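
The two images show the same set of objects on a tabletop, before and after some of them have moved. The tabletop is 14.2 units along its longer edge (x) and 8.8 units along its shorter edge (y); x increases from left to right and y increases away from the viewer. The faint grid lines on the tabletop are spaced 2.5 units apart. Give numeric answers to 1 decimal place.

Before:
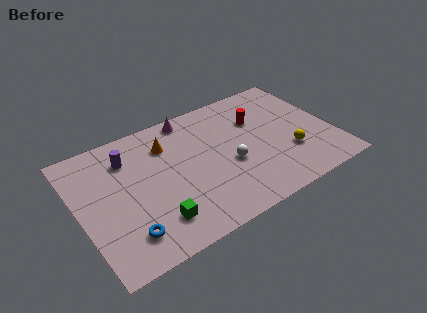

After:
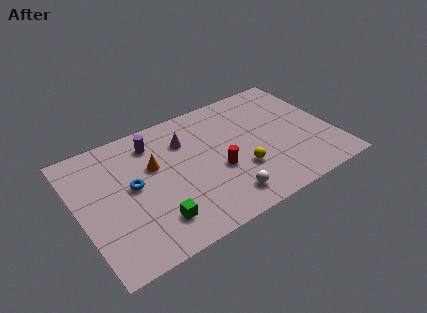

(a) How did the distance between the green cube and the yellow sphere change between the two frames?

-2.8

The distance was about 7.9 in the first image and 5.1 in the second, so they moved 2.8 units closer together.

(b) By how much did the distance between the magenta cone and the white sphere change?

+0.5

They were about 4.6 units apart before and 5.1 after — 0.5 units further apart.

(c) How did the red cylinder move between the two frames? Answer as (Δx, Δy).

(-2.7, -2.5)

The red cylinder was at about (10.3, 6.0) and moved to about (7.6, 3.5).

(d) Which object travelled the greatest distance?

the red cylinder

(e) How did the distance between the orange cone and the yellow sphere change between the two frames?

-2.2

Before: roughly 7.4 units apart; after: 5.2. That's 2.2 units closer together.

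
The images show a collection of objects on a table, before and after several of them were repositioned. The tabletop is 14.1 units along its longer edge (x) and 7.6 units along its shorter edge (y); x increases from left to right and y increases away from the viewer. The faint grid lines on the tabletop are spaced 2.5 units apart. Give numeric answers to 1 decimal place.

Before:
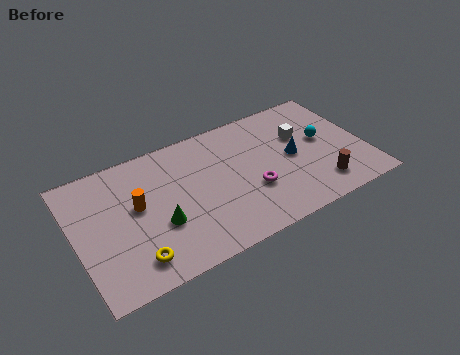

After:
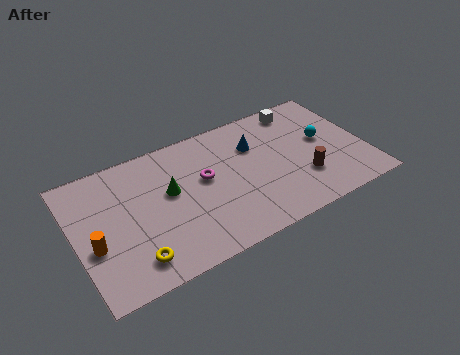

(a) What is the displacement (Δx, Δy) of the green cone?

(0.7, 1.6)

From the two frames, the green cone sits at roughly (3.9, 2.8) before and (4.6, 4.4) after.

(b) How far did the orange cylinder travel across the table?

2.6

From (3.0, 4.3) to (0.8, 3.0), the orange cylinder covered √(2.2² + 1.3²) ≈ 2.6 units.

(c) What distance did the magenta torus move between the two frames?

2.7

The magenta torus was near (8.4, 2.7) before and (6.3, 4.4) after, so it travelled √(2.1² + 1.7²) ≈ 2.7 units.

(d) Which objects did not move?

the cyan sphere and the yellow torus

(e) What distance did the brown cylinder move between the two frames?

1.1

The brown cylinder moved from about (11.6, 1.5) to (10.9, 2.3), a distance of √(0.7² + 0.8²) ≈ 1.1.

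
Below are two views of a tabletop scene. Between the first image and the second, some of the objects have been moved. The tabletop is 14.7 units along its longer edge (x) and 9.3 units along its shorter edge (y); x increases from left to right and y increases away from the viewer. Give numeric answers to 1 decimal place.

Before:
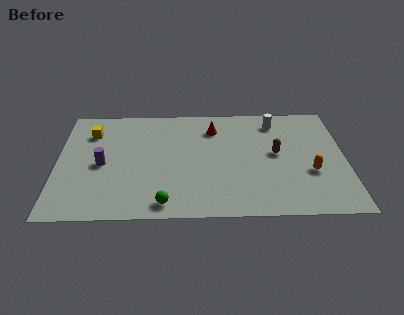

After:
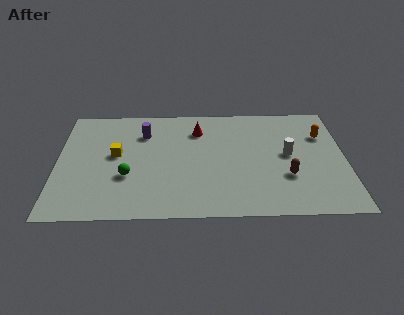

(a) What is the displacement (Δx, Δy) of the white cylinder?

(0.6, -2.8)

The white cylinder was at about (11.2, 7.7) and moved to about (11.8, 4.9).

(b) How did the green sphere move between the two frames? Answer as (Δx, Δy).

(-1.9, 2.2)

The green sphere was at about (5.5, 1.1) and moved to about (3.6, 3.3).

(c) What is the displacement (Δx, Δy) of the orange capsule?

(0.7, 3.1)

The orange capsule was at about (12.9, 3.4) and moved to about (13.6, 6.5).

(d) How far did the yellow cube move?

2.3

The yellow cube was near (1.7, 7.0) before and (3.0, 5.1) after, so it travelled √(1.3² + 1.9²) ≈ 2.3 units.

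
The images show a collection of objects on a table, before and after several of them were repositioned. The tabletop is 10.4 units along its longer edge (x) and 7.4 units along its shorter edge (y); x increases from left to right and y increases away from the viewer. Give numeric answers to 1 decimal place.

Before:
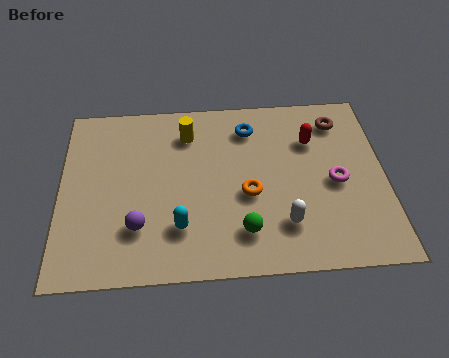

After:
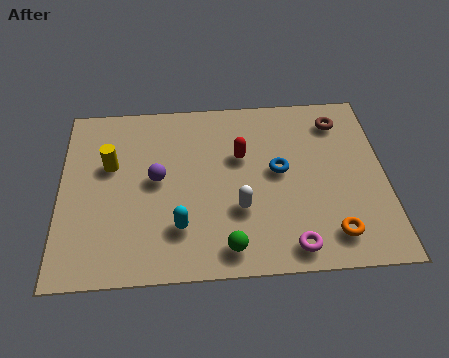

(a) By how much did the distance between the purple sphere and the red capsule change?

-3.6

The distance was about 6.4 in the first image and 2.8 in the second, so they moved 3.6 units closer together.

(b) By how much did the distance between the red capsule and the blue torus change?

-0.7

The distance was about 2.1 in the first image and 1.4 in the second, so they moved 0.7 units closer together.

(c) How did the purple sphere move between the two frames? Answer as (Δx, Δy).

(0.6, 1.9)

The purple sphere was at about (2.5, 2.0) and moved to about (3.1, 3.9).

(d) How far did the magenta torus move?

2.9

The magenta torus was near (8.8, 3.4) before and (7.3, 0.9) after, so it travelled √(1.5² + 2.5²) ≈ 2.9 units.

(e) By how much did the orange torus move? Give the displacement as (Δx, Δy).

(2.6, -1.8)

The orange torus started near (6.0, 3.1) and ended near (8.6, 1.3).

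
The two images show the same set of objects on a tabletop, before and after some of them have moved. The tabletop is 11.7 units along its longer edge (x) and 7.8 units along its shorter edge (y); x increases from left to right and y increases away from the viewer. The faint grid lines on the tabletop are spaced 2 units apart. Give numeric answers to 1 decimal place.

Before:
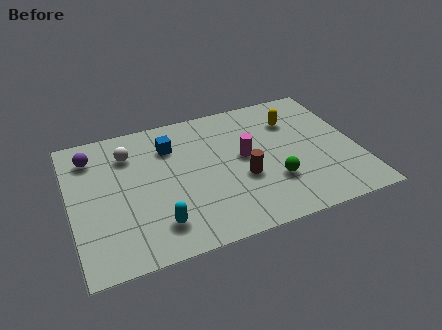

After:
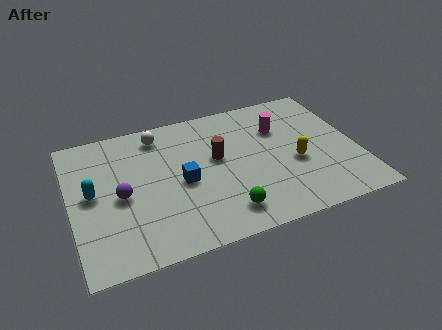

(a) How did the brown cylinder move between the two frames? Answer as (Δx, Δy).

(-0.9, 1.5)

The brown cylinder was at about (6.9, 3.0) and moved to about (6.0, 4.5).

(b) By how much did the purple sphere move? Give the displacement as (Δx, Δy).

(1.0, -2.6)

The purple sphere started near (1.0, 6.2) and ended near (2.0, 3.6).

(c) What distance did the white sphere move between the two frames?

1.5

From (2.5, 5.9) to (3.8, 6.6), the white sphere covered √(1.3² + 0.7²) ≈ 1.5 units.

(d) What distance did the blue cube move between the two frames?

2.2

The blue cube was near (4.2, 5.8) before and (4.5, 3.6) after, so it travelled √(0.3² + 2.2²) ≈ 2.2 units.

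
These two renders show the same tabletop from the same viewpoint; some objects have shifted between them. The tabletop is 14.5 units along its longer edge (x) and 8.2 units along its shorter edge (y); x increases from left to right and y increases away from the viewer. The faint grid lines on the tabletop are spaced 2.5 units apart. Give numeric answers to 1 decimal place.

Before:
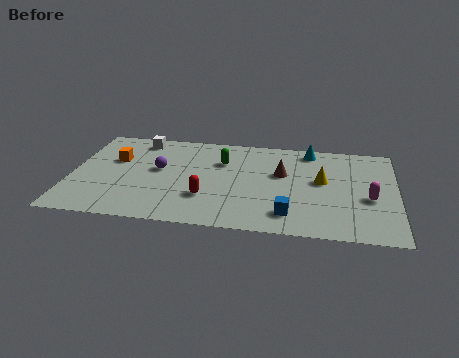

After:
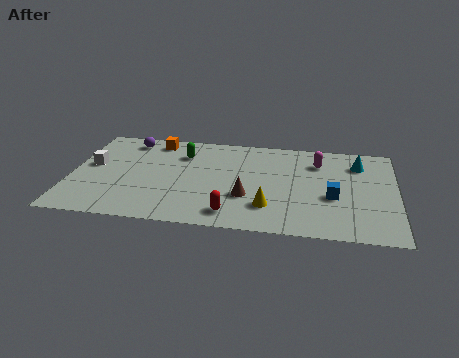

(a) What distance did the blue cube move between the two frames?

2.5

The blue cube was near (9.8, 1.6) before and (11.7, 3.3) after, so it travelled √(1.9² + 1.7²) ≈ 2.5 units.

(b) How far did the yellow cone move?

3.4

From (11.2, 4.6) to (8.9, 2.1), the yellow cone covered √(2.3² + 2.5²) ≈ 3.4 units.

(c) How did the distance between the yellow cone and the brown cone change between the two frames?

-0.6

Before: roughly 1.8 units apart; after: 1.2. That's 0.6 units closer together.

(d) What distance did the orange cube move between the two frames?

2.5

From (1.9, 5.2) to (3.6, 7.1), the orange cube covered √(1.7² + 1.9²) ≈ 2.5 units.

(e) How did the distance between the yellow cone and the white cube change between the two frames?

-0.3

The distance was about 8.7 in the first image and 8.4 in the second, so they moved 0.3 units closer together.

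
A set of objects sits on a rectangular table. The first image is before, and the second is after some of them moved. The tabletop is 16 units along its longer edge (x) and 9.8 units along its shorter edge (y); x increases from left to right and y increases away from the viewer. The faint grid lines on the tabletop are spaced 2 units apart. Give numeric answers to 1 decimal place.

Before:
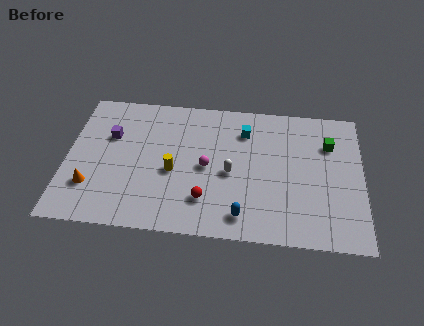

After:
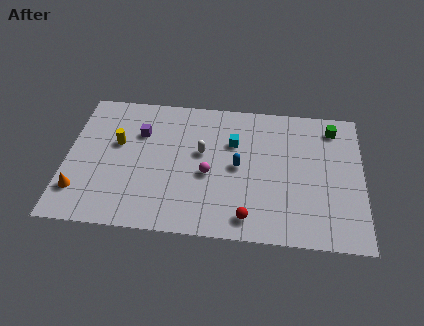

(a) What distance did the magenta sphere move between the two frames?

0.5

The magenta sphere moved from about (7.6, 4.7) to (7.7, 4.2), a distance of √(0.1² + 0.5²) ≈ 0.5.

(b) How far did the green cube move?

1.2

From (14.2, 7.0) to (14.4, 8.2), the green cube covered √(0.2² + 1.2²) ≈ 1.2 units.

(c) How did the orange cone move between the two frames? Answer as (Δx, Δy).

(-0.6, -0.4)

From the two frames, the orange cone sits at roughly (1.4, 2.7) before and (0.8, 2.3) after.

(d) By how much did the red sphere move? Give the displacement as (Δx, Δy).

(2.3, -1.0)

The red sphere started near (7.6, 2.4) and ended near (9.9, 1.4).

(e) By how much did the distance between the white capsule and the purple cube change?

-3.3

The distance was about 6.9 in the first image and 3.6 in the second, so they moved 3.3 units closer together.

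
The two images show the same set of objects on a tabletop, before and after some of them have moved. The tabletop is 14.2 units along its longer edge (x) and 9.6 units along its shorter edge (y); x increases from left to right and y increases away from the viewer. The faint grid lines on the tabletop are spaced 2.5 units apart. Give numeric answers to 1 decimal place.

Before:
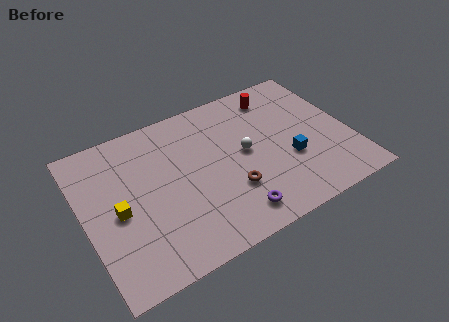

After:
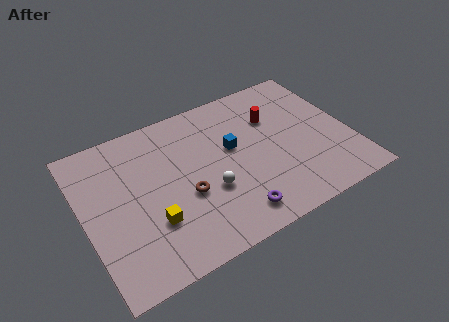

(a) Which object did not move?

the purple torus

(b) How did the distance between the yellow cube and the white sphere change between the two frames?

-3.8

Before: roughly 6.9 units apart; after: 3.1. That's 3.8 units closer together.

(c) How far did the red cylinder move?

1.5

The red cylinder moved from about (10.8, 8.0) to (10.4, 6.6), a distance of √(0.4² + 1.4²) ≈ 1.5.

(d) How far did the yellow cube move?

2.1

From (1.7, 4.4) to (3.3, 3.0), the yellow cube covered √(1.6² + 1.4²) ≈ 2.1 units.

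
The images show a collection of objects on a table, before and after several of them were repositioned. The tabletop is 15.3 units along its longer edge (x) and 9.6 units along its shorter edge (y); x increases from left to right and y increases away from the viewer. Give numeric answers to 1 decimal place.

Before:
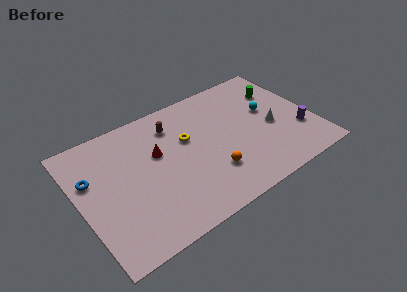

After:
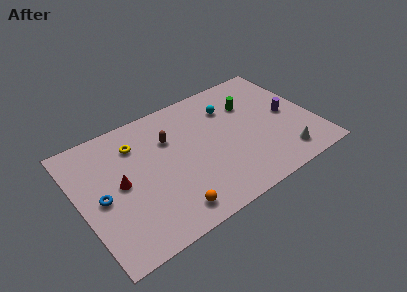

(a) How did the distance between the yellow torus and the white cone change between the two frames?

+4.8

The distance was about 5.7 in the first image and 10.5 in the second, so they moved 4.8 units further apart.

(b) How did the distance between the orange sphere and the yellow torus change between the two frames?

+2.6

They were about 3.4 units apart before and 6.0 after — 2.6 units further apart.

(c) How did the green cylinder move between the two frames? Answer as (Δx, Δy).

(-2.1, -0.2)

The green cylinder was at about (13.6, 6.9) and moved to about (11.5, 6.7).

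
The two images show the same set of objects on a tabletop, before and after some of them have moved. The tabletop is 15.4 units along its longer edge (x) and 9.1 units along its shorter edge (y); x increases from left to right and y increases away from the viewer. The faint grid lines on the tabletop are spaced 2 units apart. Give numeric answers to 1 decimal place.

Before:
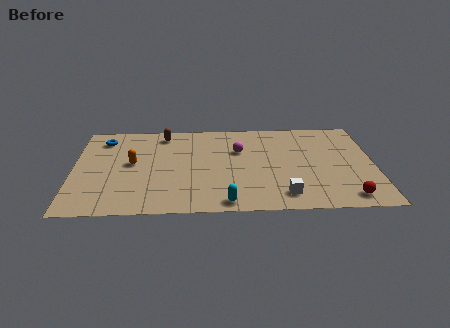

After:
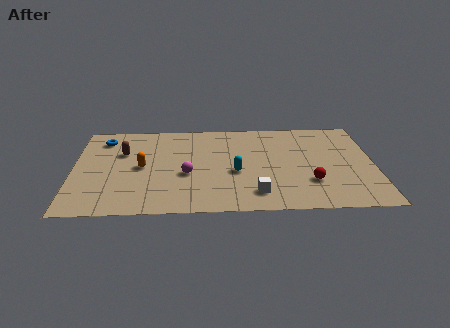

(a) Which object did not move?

the blue torus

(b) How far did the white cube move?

1.4

The white cube was near (10.7, 1.5) before and (9.3, 1.7) after, so it travelled √(1.4² + 0.2²) ≈ 1.4 units.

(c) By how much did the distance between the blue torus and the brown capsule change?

-1.4

Before: roughly 3.1 units apart; after: 1.7. That's 1.4 units closer together.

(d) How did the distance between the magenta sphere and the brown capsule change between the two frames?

-0.3

They were about 4.3 units apart before and 4.0 after — 0.3 units closer together.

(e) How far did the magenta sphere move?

3.5

The magenta sphere moved from about (8.5, 6.0) to (5.8, 3.7), a distance of √(2.7² + 2.3²) ≈ 3.5.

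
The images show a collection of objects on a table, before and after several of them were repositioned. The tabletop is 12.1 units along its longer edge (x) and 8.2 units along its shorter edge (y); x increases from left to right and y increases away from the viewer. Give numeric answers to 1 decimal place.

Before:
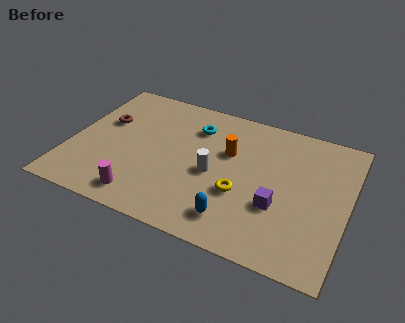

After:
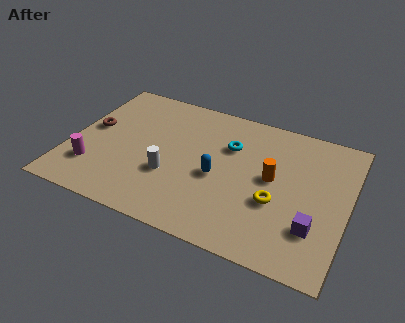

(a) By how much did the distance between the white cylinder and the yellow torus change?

+3.1

They were about 1.5 units apart before and 4.6 after — 3.1 units further apart.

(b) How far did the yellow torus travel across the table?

1.5

The yellow torus moved from about (7.6, 3.0) to (9.1, 3.1), a distance of √(1.5² + 0.1²) ≈ 1.5.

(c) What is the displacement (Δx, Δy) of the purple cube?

(1.6, -0.6)

From the two frames, the purple cube sits at roughly (9.2, 2.9) before and (10.8, 2.3) after.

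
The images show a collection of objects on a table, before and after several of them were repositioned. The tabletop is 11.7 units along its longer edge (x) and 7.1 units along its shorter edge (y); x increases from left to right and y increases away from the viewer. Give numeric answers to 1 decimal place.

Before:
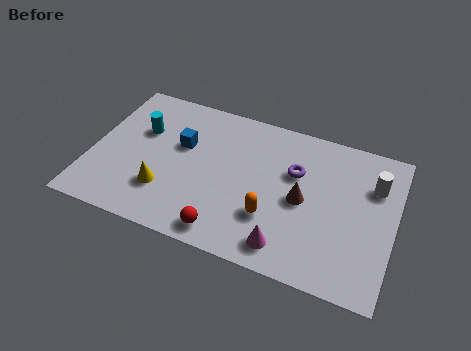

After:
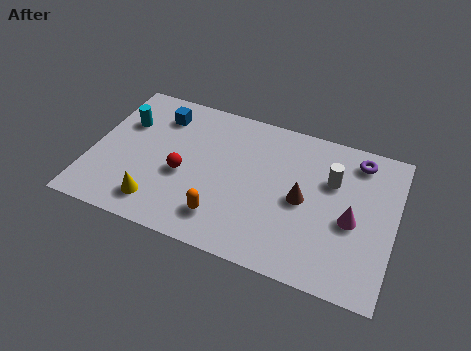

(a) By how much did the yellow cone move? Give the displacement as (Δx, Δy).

(-0.2, -0.7)

From the two frames, the yellow cone sits at roughly (3.0, 2.0) before and (2.8, 1.3) after.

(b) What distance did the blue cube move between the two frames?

1.6

The blue cube was near (3.4, 4.4) before and (2.4, 5.6) after, so it travelled √(1.0² + 1.2²) ≈ 1.6 units.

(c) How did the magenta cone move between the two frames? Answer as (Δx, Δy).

(2.3, 2.0)

The magenta cone was at about (7.8, 1.1) and moved to about (10.1, 3.1).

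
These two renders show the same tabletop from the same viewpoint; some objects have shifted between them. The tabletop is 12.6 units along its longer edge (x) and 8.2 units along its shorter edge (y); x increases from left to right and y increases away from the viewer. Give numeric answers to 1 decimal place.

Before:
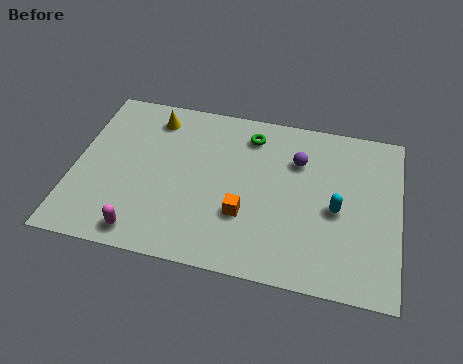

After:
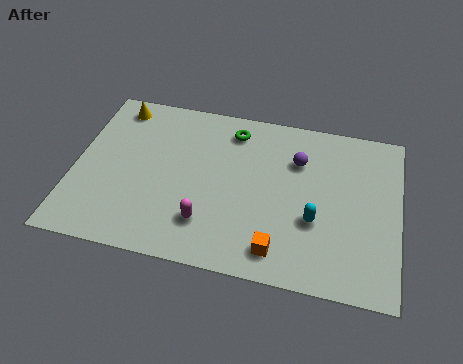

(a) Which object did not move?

the purple sphere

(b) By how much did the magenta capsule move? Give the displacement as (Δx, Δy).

(2.4, 1.0)

The magenta capsule started near (2.9, 1.0) and ended near (5.3, 2.0).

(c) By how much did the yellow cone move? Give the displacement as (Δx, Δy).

(-1.5, 0.3)

The yellow cone started near (2.9, 6.8) and ended near (1.4, 7.1).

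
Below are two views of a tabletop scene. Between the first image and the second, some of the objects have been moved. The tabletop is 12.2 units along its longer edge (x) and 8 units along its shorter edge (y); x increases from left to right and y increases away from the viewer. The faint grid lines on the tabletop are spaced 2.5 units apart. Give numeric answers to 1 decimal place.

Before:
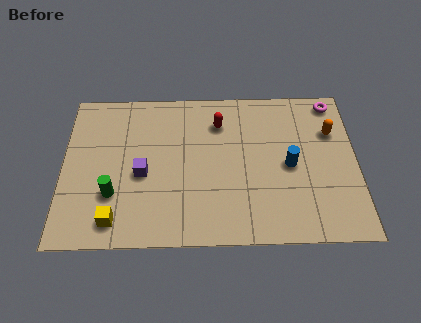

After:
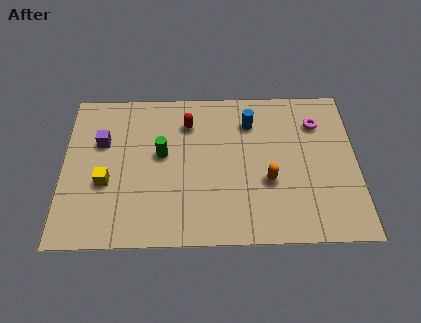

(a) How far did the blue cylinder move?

2.8

The blue cylinder moved from about (9.4, 3.8) to (7.8, 6.1), a distance of √(1.6² + 2.3²) ≈ 2.8.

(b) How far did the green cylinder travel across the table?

2.8

From (2.1, 2.5) to (4.1, 4.5), the green cylinder covered √(2.0² + 2.0²) ≈ 2.8 units.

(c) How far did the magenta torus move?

1.3

The magenta torus was near (11.3, 7.1) before and (10.6, 6.0) after, so it travelled √(0.7² + 1.1²) ≈ 1.3 units.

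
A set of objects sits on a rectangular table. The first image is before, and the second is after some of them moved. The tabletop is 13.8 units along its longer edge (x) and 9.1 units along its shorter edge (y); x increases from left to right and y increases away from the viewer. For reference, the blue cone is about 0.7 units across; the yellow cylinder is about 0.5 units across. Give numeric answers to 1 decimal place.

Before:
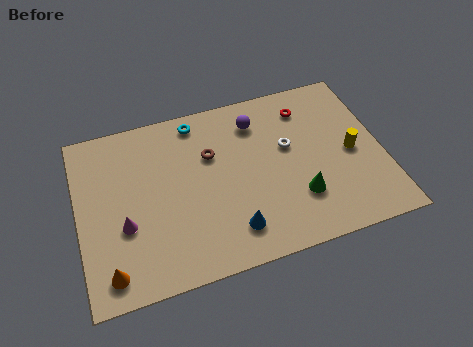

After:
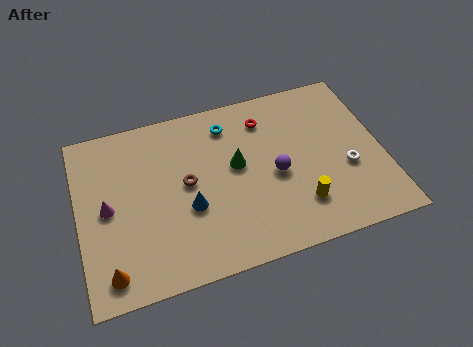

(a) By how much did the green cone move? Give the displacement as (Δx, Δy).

(-2.6, 2.5)

From the two frames, the green cone sits at roughly (9.8, 2.6) before and (7.2, 5.1) after.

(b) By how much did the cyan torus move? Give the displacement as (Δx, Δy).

(1.4, -0.6)

The cyan torus was at about (5.6, 8.0) and moved to about (7.0, 7.4).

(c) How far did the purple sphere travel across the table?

3.2

The purple sphere was near (8.3, 7.2) before and (8.9, 4.1) after, so it travelled √(0.6² + 3.1²) ≈ 3.2 units.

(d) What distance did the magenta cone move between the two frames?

1.3

The magenta cone was near (2.0, 3.4) before and (1.3, 4.5) after, so it travelled √(0.7² + 1.1²) ≈ 1.3 units.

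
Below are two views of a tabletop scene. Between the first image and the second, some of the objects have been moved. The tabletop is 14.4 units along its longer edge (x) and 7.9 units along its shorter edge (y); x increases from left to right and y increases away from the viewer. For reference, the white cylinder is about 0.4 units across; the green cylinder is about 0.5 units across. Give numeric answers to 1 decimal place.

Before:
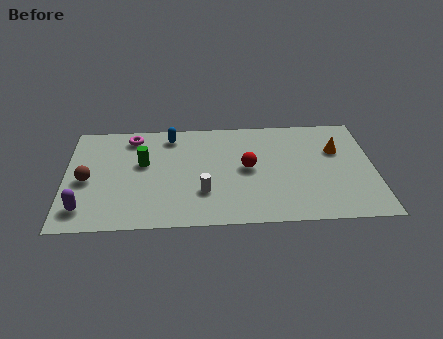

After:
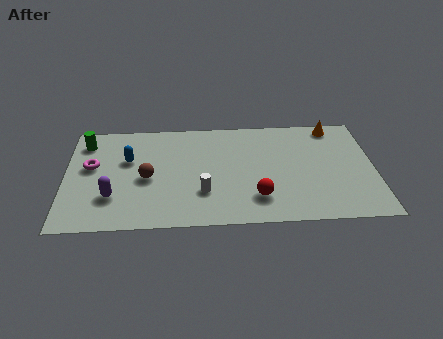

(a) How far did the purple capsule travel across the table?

1.5

The purple capsule moved from about (0.9, 1.5) to (2.2, 2.3), a distance of √(1.3² + 0.8²) ≈ 1.5.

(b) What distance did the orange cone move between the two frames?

1.8

The orange cone moved from about (12.7, 5.2) to (12.6, 7.0), a distance of √(0.1² + 1.8²) ≈ 1.8.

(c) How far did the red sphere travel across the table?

2.2

From (8.5, 4.1) to (8.9, 1.9), the red sphere covered √(0.4² + 2.2²) ≈ 2.2 units.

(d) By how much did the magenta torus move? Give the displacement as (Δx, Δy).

(-1.9, -2.1)

The magenta torus was at about (3.1, 6.7) and moved to about (1.2, 4.6).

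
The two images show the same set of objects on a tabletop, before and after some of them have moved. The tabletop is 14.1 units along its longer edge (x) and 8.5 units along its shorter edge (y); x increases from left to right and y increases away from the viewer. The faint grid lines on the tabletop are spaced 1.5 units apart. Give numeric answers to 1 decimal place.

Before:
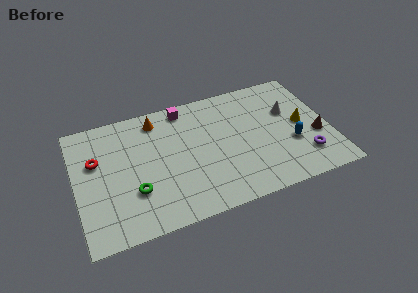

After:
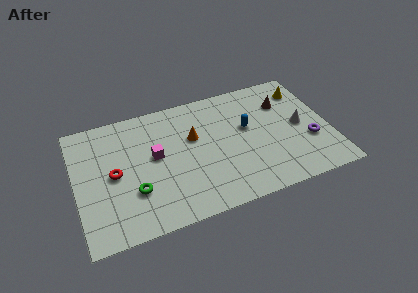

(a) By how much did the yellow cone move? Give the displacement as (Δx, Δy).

(0.4, 2.4)

From the two frames, the yellow cone sits at roughly (12.6, 4.3) before and (13.0, 6.7) after.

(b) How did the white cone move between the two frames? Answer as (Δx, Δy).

(0.5, -1.2)

The white cone started near (12.0, 5.4) and ended near (12.5, 4.2).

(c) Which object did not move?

the green torus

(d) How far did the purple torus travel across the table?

1.1

The purple torus was near (12.5, 2.0) before and (12.9, 3.0) after, so it travelled √(0.4² + 1.0²) ≈ 1.1 units.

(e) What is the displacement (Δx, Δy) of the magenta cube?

(-1.9, -2.8)

The magenta cube started near (6.3, 7.5) and ended near (4.4, 4.7).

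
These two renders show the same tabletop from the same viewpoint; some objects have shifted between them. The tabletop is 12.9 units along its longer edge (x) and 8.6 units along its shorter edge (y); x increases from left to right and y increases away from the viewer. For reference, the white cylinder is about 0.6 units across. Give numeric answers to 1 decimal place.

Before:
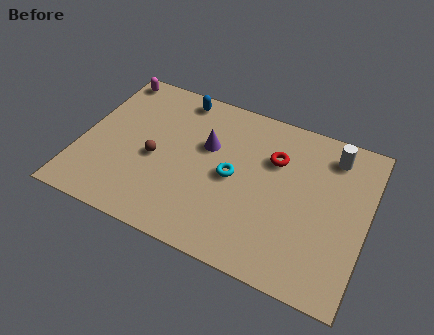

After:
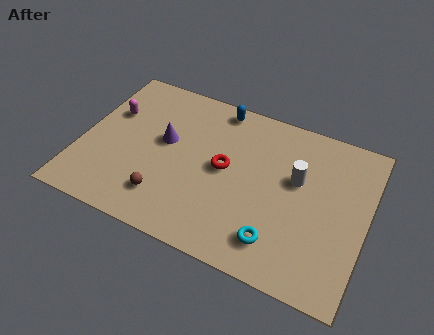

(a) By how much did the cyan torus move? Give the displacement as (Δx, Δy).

(2.3, -2.5)

The cyan torus was at about (6.9, 4.2) and moved to about (9.2, 1.7).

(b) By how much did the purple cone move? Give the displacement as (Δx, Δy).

(-1.9, -0.5)

The purple cone was at about (5.6, 5.4) and moved to about (3.7, 4.9).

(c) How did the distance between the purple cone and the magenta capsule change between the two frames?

-2.6

Before: roughly 5.3 units apart; after: 2.7. That's 2.6 units closer together.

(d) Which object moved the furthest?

the cyan torus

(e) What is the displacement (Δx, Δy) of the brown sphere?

(0.7, -1.9)

The brown sphere was at about (3.4, 3.8) and moved to about (4.1, 1.9).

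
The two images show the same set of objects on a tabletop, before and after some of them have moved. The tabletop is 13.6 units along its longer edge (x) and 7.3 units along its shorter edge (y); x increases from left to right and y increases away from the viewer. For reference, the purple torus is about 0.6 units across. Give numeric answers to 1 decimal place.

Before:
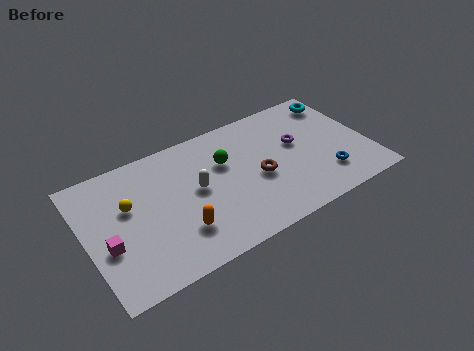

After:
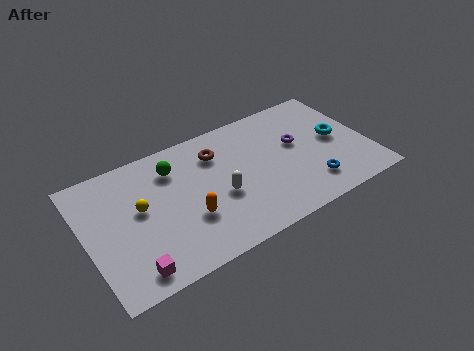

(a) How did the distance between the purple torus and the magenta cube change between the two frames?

-0.4

Before: roughly 9.5 units apart; after: 9.1. That's 0.4 units closer together.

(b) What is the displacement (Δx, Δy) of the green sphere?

(-2.4, 0.8)

From the two frames, the green sphere sits at roughly (6.8, 4.8) before and (4.4, 5.6) after.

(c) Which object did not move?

the purple torus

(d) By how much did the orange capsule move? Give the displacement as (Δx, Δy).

(0.5, 0.5)

The orange capsule was at about (4.2, 2.0) and moved to about (4.7, 2.5).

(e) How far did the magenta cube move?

2.0

The magenta cube moved from about (0.9, 2.8) to (1.8, 1.0), a distance of √(0.9² + 1.8²) ≈ 2.0.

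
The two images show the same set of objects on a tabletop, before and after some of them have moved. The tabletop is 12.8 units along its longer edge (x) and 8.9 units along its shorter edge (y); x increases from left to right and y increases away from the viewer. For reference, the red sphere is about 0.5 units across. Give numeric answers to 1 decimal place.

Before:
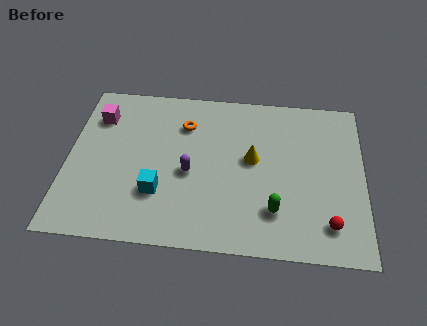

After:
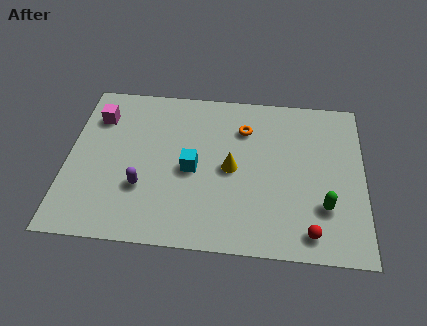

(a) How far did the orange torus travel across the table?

2.6

From (5.0, 6.6) to (7.6, 6.6), the orange torus covered √(2.6² + 0.0²) ≈ 2.6 units.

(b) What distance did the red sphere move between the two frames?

0.9

The red sphere was near (11.3, 1.7) before and (10.5, 1.2) after, so it travelled √(0.8² + 0.5²) ≈ 0.9 units.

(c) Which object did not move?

the magenta cube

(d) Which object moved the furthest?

the orange torus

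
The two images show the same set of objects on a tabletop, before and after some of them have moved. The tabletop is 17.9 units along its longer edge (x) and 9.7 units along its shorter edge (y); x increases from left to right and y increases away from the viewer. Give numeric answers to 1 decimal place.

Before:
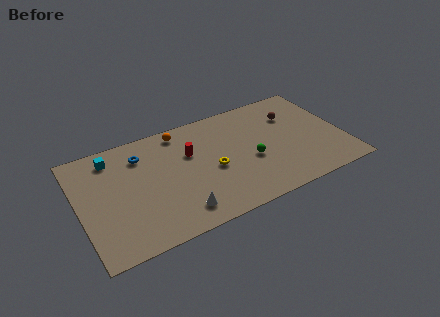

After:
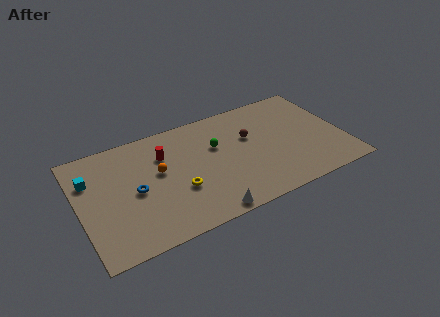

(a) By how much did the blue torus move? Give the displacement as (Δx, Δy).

(-0.7, -2.9)

From the two frames, the blue torus sits at roughly (4.4, 7.5) before and (3.7, 4.6) after.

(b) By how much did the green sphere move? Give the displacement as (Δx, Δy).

(-2.1, 2.2)

The green sphere was at about (11.5, 4.0) and moved to about (9.4, 6.2).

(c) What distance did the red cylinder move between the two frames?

1.8

From (7.6, 6.3) to (5.9, 6.9), the red cylinder covered √(1.7² + 0.6²) ≈ 1.8 units.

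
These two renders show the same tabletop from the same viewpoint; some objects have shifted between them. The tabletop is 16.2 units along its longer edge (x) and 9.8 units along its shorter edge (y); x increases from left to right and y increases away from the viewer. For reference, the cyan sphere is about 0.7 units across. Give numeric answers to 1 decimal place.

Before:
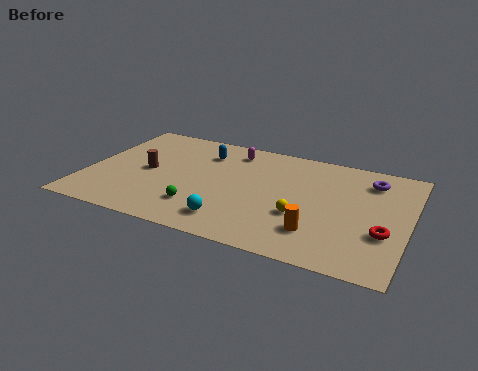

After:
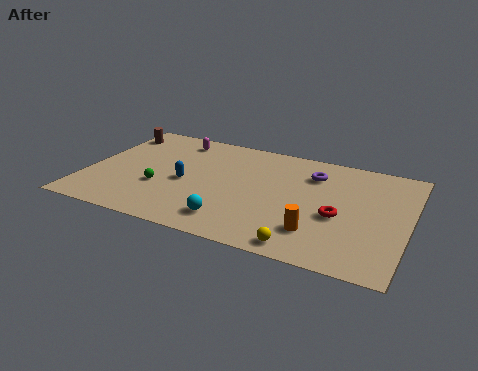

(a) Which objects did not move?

the orange cylinder and the cyan sphere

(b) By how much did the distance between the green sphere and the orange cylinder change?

+2.3

The distance was about 5.9 in the first image and 8.2 in the second, so they moved 2.3 units further apart.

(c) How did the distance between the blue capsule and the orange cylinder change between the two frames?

-0.9

The distance was about 8.1 in the first image and 7.2 in the second, so they moved 0.9 units closer together.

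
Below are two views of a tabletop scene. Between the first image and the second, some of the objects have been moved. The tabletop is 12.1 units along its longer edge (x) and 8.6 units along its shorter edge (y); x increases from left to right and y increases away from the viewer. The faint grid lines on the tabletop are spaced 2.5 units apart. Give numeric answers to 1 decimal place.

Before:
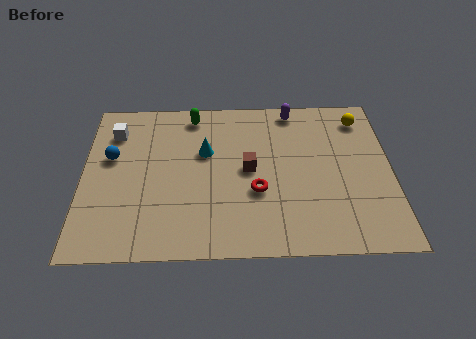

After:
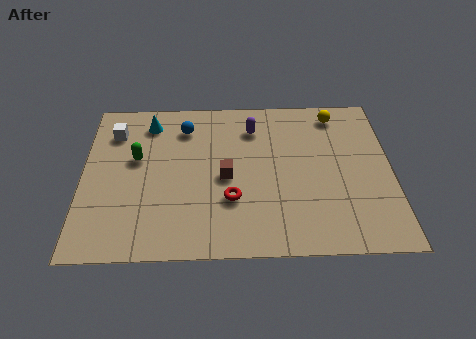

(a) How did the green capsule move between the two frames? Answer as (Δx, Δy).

(-2.2, -2.4)

The green capsule started near (4.3, 7.5) and ended near (2.1, 5.1).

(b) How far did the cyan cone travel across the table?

2.8

The cyan cone moved from about (4.8, 5.4) to (2.6, 7.1), a distance of √(2.2² + 1.7²) ≈ 2.8.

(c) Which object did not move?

the white cube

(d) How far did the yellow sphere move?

1.0

From (11.0, 7.1) to (10.0, 7.4), the yellow sphere covered √(1.0² + 0.3²) ≈ 1.0 units.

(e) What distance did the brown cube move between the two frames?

1.0

The brown cube moved from about (6.5, 4.4) to (5.6, 4.0), a distance of √(0.9² + 0.4²) ≈ 1.0.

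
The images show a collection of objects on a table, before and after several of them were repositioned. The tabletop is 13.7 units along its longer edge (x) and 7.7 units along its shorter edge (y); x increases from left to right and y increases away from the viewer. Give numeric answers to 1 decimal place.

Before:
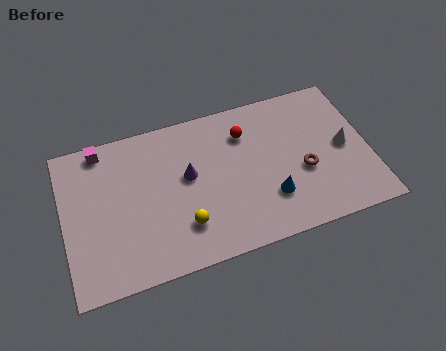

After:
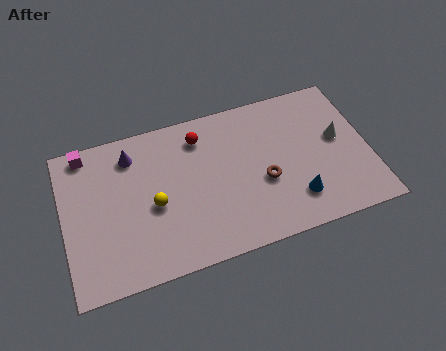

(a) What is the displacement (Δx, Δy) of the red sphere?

(-2.0, 0.4)

The red sphere started near (8.3, 5.8) and ended near (6.3, 6.2).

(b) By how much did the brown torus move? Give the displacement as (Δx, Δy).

(-1.8, 0.0)

The brown torus was at about (10.7, 3.1) and moved to about (8.9, 3.1).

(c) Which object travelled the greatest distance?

the purple cone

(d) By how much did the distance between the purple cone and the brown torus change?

+1.2

Before: roughly 5.3 units apart; after: 6.5. That's 1.2 units further apart.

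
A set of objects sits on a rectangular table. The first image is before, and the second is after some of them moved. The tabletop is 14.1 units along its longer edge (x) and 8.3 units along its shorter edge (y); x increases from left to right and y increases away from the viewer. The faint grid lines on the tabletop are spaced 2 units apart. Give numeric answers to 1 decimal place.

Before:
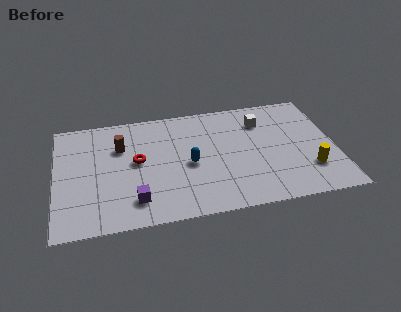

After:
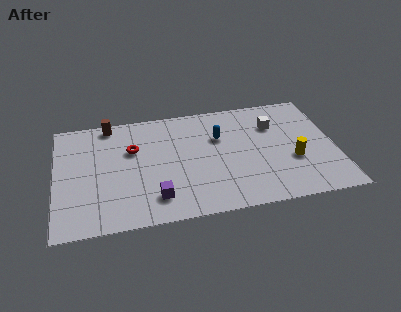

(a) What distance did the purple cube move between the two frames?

1.0

From (3.9, 1.7) to (4.9, 1.7), the purple cube covered √(1.0² + 0.0²) ≈ 1.0 units.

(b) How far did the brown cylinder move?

1.9

The brown cylinder moved from about (3.3, 5.7) to (2.8, 7.5), a distance of √(0.5² + 1.8²) ≈ 1.9.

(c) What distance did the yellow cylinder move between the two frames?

1.1

The yellow cylinder was near (12.7, 2.3) before and (11.9, 3.1) after, so it travelled √(0.8² + 0.8²) ≈ 1.1 units.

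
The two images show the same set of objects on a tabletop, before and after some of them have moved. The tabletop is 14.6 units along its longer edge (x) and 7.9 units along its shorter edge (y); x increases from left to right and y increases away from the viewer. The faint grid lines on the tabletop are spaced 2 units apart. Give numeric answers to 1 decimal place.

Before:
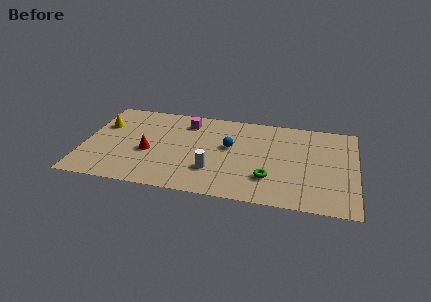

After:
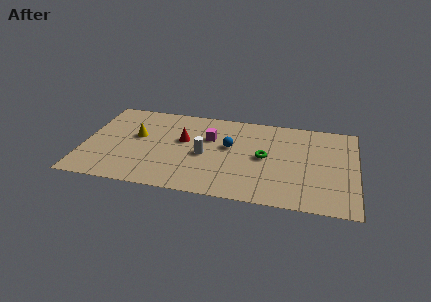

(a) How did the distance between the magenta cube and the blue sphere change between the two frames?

-1.7

The distance was about 3.0 in the first image and 1.3 in the second, so they moved 1.7 units closer together.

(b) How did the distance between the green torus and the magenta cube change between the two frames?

-3.0

The distance was about 6.2 in the first image and 3.2 in the second, so they moved 3.0 units closer together.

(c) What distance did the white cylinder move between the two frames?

1.4

The white cylinder was near (7.0, 2.3) before and (6.5, 3.6) after, so it travelled √(0.5² + 1.3²) ≈ 1.4 units.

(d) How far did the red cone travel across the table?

2.3

From (3.5, 3.3) to (5.3, 4.7), the red cone covered √(1.8² + 1.4²) ≈ 2.3 units.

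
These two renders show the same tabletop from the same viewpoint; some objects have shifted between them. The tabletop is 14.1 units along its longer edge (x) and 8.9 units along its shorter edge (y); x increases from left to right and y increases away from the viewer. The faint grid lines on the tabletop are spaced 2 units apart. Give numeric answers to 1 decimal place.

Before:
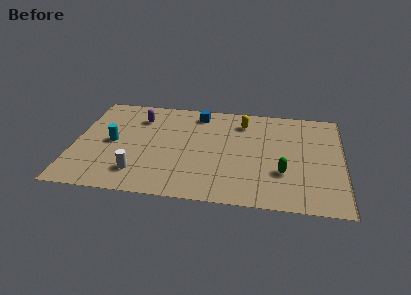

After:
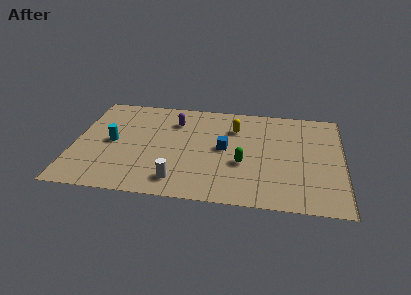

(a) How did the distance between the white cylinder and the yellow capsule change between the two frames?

-1.7

Before: roughly 7.4 units apart; after: 5.7. That's 1.7 units closer together.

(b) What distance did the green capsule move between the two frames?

2.2

The green capsule moved from about (11.0, 2.9) to (8.9, 3.4), a distance of √(2.1² + 0.5²) ≈ 2.2.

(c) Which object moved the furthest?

the blue cube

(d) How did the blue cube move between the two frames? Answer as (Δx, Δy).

(1.5, -3.0)

The blue cube was at about (6.4, 7.6) and moved to about (7.9, 4.6).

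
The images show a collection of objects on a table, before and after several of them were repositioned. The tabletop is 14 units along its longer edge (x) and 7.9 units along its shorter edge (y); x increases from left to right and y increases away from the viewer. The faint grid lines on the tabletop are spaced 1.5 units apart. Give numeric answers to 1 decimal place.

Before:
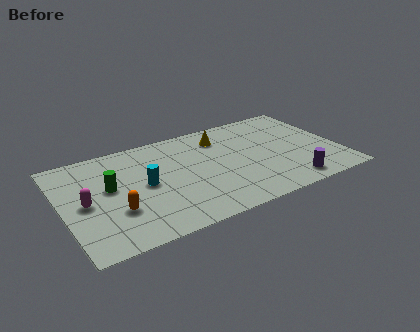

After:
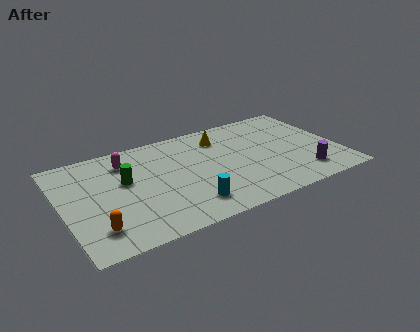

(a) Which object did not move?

the yellow cone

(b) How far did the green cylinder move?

0.8

From (2.4, 4.5) to (3.2, 4.7), the green cylinder covered √(0.8² + 0.2²) ≈ 0.8 units.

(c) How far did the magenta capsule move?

3.3

The magenta capsule moved from about (1.1, 3.8) to (3.4, 6.2), a distance of √(2.3² + 2.4²) ≈ 3.3.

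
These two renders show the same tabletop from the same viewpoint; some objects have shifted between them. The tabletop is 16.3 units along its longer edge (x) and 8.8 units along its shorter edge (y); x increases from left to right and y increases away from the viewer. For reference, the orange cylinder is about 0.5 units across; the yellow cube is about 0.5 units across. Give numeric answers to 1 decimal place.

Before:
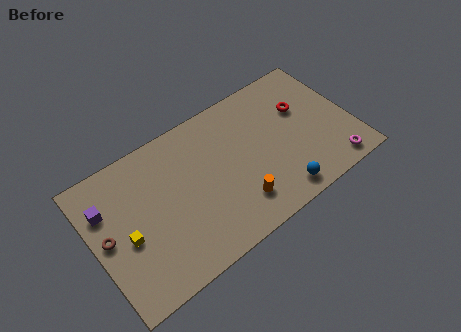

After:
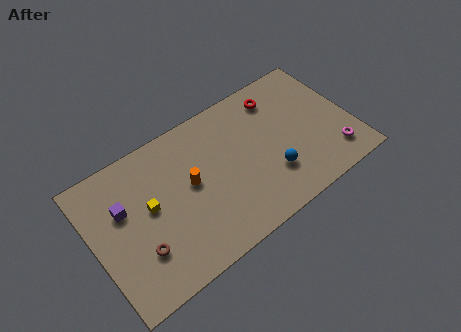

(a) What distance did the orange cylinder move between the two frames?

3.8

The orange cylinder moved from about (8.6, 2.0) to (6.1, 4.8), a distance of √(2.5² + 2.8²) ≈ 3.8.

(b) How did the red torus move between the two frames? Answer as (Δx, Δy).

(-1.3, 1.5)

From the two frames, the red torus sits at roughly (13.5, 5.7) before and (12.2, 7.2) after.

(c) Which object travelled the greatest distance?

the orange cylinder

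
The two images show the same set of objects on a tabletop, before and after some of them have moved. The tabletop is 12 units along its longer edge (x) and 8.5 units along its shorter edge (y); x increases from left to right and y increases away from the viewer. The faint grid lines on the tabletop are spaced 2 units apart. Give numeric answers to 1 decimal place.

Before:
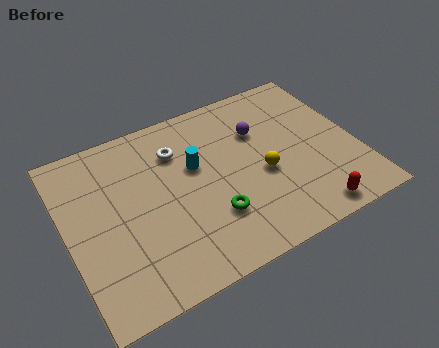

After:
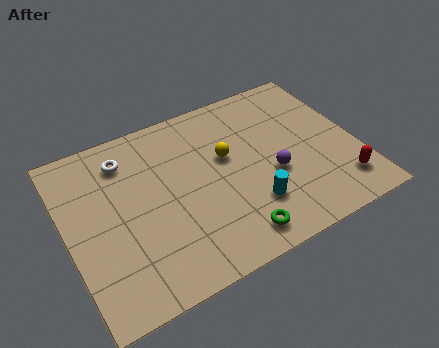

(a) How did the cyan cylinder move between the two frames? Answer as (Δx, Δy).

(1.9, -2.9)

The cyan cylinder started near (5.4, 5.2) and ended near (7.3, 2.3).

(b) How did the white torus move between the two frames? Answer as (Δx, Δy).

(-2.1, 0.5)

The white torus was at about (4.8, 6.3) and moved to about (2.7, 6.8).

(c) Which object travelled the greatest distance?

the cyan cylinder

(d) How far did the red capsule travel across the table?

1.7

From (9.5, 0.9) to (11.0, 1.7), the red capsule covered √(1.5² + 0.8²) ≈ 1.7 units.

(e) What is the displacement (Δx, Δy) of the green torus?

(0.7, -1.3)

The green torus was at about (5.7, 2.5) and moved to about (6.4, 1.2).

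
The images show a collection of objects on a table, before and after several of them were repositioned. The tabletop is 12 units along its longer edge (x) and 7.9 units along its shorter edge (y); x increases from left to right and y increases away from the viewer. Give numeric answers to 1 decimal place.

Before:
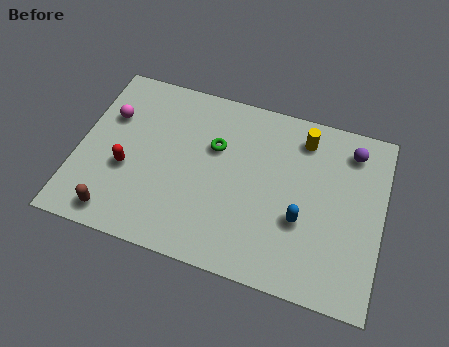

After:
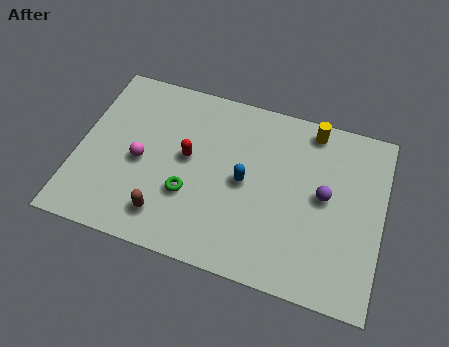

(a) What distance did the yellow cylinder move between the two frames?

0.6

The yellow cylinder moved from about (8.7, 6.5) to (9.0, 7.0), a distance of √(0.3² + 0.5²) ≈ 0.6.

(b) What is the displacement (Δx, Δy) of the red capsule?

(2.3, 1.2)

The red capsule was at about (2.0, 3.1) and moved to about (4.3, 4.3).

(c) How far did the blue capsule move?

2.5

The blue capsule moved from about (8.9, 2.9) to (6.6, 3.9), a distance of √(2.3² + 1.0²) ≈ 2.5.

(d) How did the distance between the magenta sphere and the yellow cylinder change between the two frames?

-0.4

Before: roughly 7.7 units apart; after: 7.3. That's 0.4 units closer together.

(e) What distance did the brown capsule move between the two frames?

2.0

The brown capsule moved from about (1.8, 1.0) to (3.7, 1.5), a distance of √(1.9² + 0.5²) ≈ 2.0.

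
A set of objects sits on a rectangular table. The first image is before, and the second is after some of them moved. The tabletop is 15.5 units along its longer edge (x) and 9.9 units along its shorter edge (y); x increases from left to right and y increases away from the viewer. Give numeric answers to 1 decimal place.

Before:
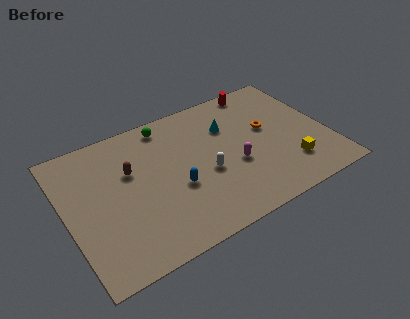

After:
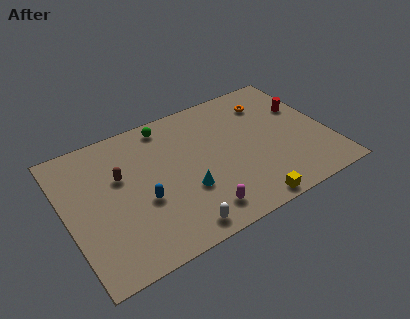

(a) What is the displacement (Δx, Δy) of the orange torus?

(0.4, 2.0)

From the two frames, the orange torus sits at roughly (12.1, 5.7) before and (12.5, 7.7) after.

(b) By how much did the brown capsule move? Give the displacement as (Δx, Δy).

(-0.6, -0.1)

From the two frames, the brown capsule sits at roughly (3.9, 6.3) before and (3.3, 6.2) after.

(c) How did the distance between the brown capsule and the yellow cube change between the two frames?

-1.2

Before: roughly 9.8 units apart; after: 8.6. That's 1.2 units closer together.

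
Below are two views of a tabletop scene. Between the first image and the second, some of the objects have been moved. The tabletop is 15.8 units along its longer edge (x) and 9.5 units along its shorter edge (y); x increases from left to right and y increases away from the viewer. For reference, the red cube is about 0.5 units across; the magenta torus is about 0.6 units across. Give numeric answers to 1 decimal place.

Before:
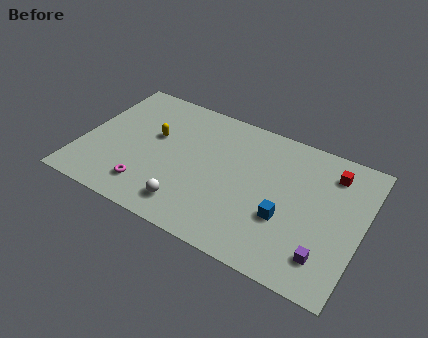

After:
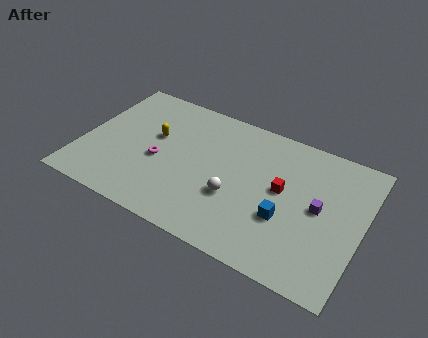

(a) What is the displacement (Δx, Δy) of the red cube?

(-2.5, -2.4)

The red cube started near (13.8, 7.6) and ended near (11.3, 5.2).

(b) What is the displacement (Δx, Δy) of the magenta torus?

(0.3, 2.2)

The magenta torus started near (4.1, 1.9) and ended near (4.4, 4.1).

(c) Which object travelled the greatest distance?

the red cube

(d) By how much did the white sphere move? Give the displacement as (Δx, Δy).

(2.3, 1.8)

The white sphere started near (6.5, 1.7) and ended near (8.8, 3.5).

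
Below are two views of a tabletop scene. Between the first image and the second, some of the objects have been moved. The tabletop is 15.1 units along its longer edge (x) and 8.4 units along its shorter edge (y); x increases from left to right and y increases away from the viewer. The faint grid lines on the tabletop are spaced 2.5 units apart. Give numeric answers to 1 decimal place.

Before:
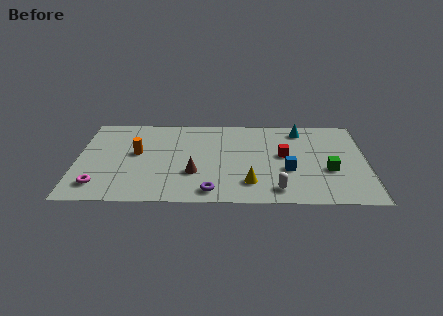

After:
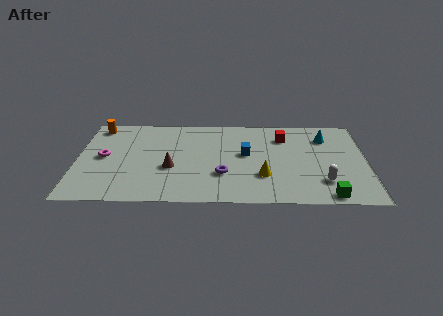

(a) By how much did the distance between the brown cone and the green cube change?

+1.5

Before: roughly 7.0 units apart; after: 8.5. That's 1.5 units further apart.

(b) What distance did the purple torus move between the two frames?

1.7

From (7.0, 1.1) to (7.6, 2.7), the purple torus covered √(0.6² + 1.6²) ≈ 1.7 units.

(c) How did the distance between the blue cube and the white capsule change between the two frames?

+2.8

They were about 2.0 units apart before and 4.8 after — 2.8 units further apart.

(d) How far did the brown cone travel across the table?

1.3

From (6.1, 2.8) to (4.9, 3.3), the brown cone covered √(1.2² + 0.5²) ≈ 1.3 units.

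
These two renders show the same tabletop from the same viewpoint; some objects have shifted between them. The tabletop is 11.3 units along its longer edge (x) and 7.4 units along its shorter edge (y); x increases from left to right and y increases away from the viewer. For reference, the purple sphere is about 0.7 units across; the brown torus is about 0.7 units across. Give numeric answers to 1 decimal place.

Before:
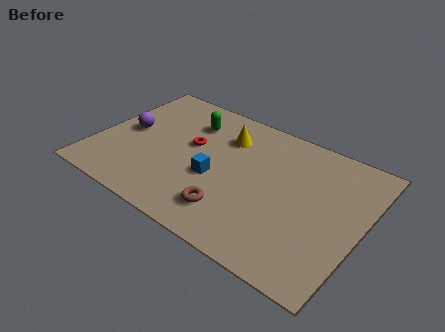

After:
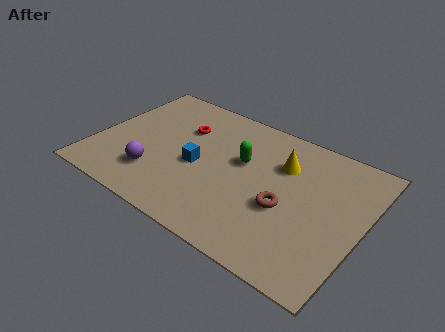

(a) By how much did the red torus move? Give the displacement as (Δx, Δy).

(-0.5, 0.8)

From the two frames, the red torus sits at roughly (3.9, 4.3) before and (3.4, 5.1) after.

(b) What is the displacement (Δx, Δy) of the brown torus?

(2.0, 1.4)

The brown torus was at about (6.2, 1.6) and moved to about (8.2, 3.0).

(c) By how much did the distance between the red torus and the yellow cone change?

+2.5

They were about 1.8 units apart before and 4.3 after — 2.5 units further apart.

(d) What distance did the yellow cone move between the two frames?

2.5

The yellow cone was near (5.2, 5.5) before and (7.7, 5.2) after, so it travelled √(2.5² + 0.3²) ≈ 2.5 units.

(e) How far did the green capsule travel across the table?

2.7

From (3.6, 5.6) to (6.1, 4.5), the green capsule covered √(2.5² + 1.1²) ≈ 2.7 units.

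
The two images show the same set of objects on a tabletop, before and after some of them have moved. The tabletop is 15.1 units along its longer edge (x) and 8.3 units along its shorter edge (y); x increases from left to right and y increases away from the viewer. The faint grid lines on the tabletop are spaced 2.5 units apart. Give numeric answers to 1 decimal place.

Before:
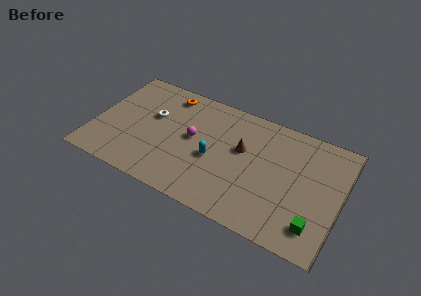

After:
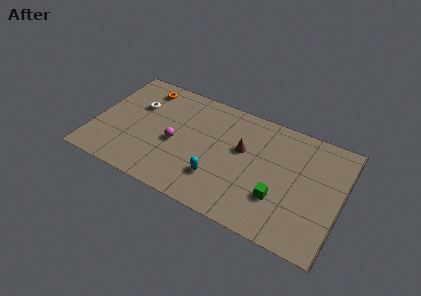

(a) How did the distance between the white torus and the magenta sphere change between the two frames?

+0.5

They were about 2.7 units apart before and 3.2 after — 0.5 units further apart.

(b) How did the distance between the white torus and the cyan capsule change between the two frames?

+2.0

They were about 4.3 units apart before and 6.3 after — 2.0 units further apart.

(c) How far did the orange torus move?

1.5

From (4.1, 7.1) to (2.6, 7.0), the orange torus covered √(1.5² + 0.1²) ≈ 1.5 units.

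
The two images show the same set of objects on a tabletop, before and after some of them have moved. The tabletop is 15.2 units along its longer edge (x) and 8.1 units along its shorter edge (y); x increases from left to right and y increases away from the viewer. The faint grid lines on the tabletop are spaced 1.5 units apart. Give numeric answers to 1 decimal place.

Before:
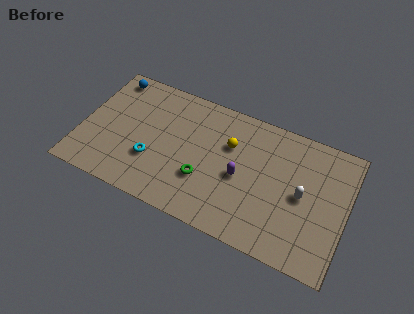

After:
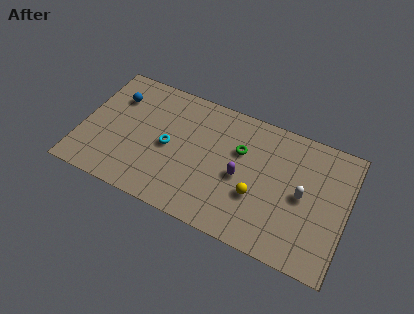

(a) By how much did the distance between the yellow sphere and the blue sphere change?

+1.6

The distance was about 7.4 in the first image and 9.0 in the second, so they moved 1.6 units further apart.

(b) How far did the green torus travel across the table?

3.2

The green torus moved from about (7.2, 2.7) to (9.0, 5.3), a distance of √(1.8² + 2.6²) ≈ 3.2.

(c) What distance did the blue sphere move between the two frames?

1.3

The blue sphere was near (1.2, 7.1) before and (1.7, 5.9) after, so it travelled √(0.5² + 1.2²) ≈ 1.3 units.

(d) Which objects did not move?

the purple capsule and the white capsule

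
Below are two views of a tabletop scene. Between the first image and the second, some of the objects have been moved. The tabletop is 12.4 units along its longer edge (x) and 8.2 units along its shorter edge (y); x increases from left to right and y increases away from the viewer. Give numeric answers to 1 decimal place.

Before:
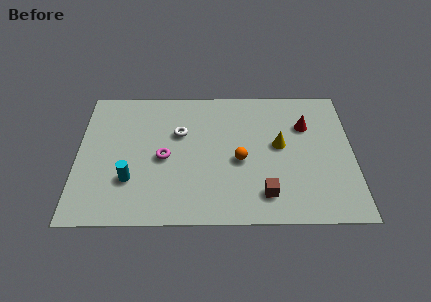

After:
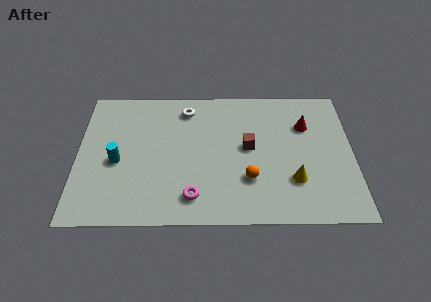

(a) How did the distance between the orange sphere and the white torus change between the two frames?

+1.9

Before: roughly 3.2 units apart; after: 5.1. That's 1.9 units further apart.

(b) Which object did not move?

the red cone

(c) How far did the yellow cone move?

2.2

The yellow cone moved from about (9.1, 4.5) to (9.7, 2.4), a distance of √(0.6² + 2.1²) ≈ 2.2.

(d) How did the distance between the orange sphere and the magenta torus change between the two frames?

-0.7

They were about 3.4 units apart before and 2.7 after — 0.7 units closer together.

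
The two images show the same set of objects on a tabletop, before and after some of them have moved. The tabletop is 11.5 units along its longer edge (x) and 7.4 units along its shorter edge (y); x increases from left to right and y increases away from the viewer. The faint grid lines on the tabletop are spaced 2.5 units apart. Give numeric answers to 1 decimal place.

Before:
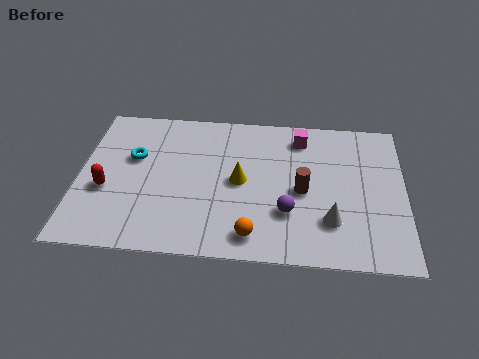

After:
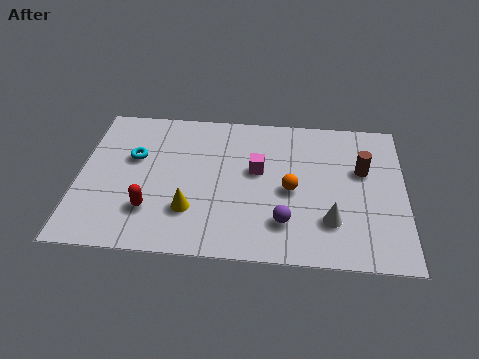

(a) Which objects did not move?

the cyan torus and the white cone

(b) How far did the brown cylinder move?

2.4

The brown cylinder was near (7.9, 3.4) before and (10.0, 4.6) after, so it travelled √(2.1² + 1.2²) ≈ 2.4 units.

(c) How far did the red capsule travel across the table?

1.8

The red capsule was near (1.0, 2.9) before and (2.6, 2.0) after, so it travelled √(1.6² + 0.9²) ≈ 1.8 units.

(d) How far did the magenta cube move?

2.3

The magenta cube was near (7.8, 6.1) before and (6.3, 4.3) after, so it travelled √(1.5² + 1.8²) ≈ 2.3 units.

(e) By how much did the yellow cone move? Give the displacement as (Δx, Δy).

(-1.7, -1.6)

The yellow cone started near (5.7, 3.7) and ended near (4.0, 2.1).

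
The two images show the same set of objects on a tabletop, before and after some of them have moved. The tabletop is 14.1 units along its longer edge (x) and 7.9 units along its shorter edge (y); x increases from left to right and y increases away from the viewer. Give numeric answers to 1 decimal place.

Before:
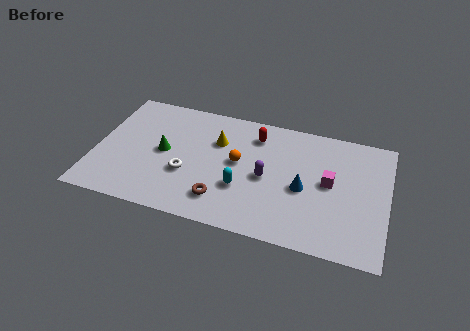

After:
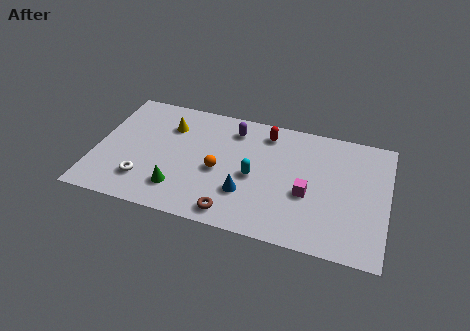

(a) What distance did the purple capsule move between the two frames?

3.2

From (8.3, 3.7) to (6.5, 6.4), the purple capsule covered √(1.8² + 2.7²) ≈ 3.2 units.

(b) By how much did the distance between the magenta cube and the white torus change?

+1.0

The distance was about 6.9 in the first image and 7.9 in the second, so they moved 1.0 units further apart.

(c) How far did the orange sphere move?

1.2

The orange sphere was near (6.9, 4.3) before and (6.0, 3.5) after, so it travelled √(0.9² + 0.8²) ≈ 1.2 units.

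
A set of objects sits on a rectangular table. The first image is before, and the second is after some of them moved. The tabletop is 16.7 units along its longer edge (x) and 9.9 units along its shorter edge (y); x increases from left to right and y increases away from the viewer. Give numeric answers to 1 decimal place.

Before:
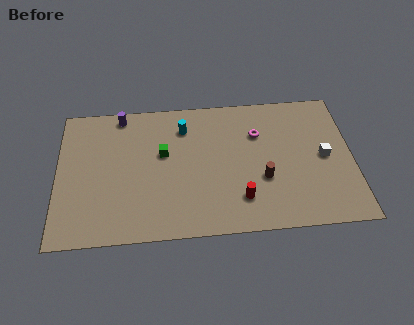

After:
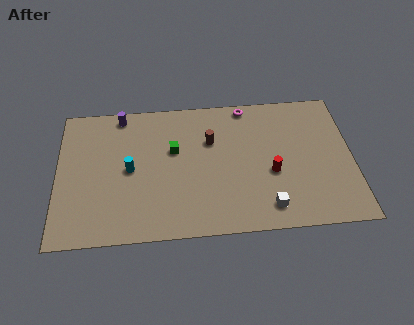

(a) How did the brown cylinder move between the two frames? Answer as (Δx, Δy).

(-2.9, 3.0)

The brown cylinder started near (11.6, 3.6) and ended near (8.7, 6.6).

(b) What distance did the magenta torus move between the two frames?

2.2

The magenta torus moved from about (11.4, 6.9) to (10.8, 9.0), a distance of √(0.6² + 2.1²) ≈ 2.2.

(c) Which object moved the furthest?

the white cube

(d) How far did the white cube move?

4.7

The white cube was near (15.1, 4.9) before and (11.8, 1.6) after, so it travelled √(3.3² + 3.3²) ≈ 4.7 units.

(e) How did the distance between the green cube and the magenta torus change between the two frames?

-0.4

The distance was about 5.5 in the first image and 5.1 in the second, so they moved 0.4 units closer together.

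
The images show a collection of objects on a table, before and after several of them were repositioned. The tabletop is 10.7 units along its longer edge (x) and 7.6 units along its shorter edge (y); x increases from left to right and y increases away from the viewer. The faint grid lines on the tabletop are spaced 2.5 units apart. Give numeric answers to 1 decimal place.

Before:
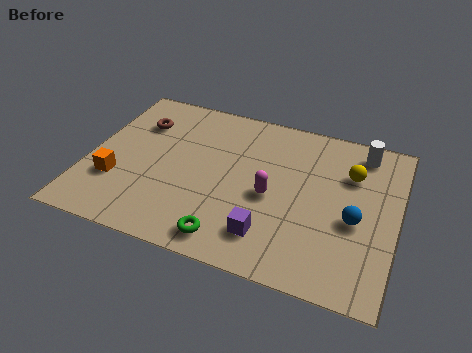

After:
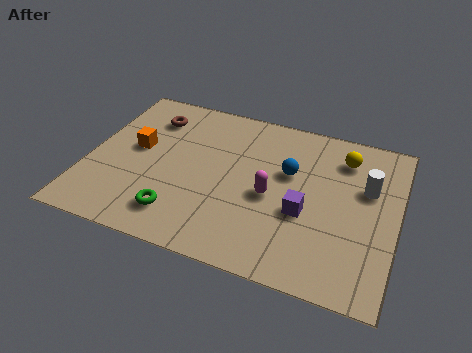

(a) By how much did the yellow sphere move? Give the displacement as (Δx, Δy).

(-0.3, 0.7)

The yellow sphere started near (9.0, 5.3) and ended near (8.7, 6.0).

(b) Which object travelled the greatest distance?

the blue sphere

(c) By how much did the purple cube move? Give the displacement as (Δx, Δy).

(1.1, 1.4)

The purple cube started near (6.5, 1.6) and ended near (7.6, 3.0).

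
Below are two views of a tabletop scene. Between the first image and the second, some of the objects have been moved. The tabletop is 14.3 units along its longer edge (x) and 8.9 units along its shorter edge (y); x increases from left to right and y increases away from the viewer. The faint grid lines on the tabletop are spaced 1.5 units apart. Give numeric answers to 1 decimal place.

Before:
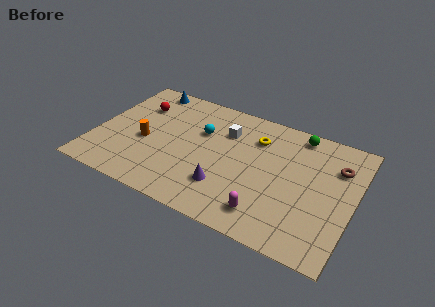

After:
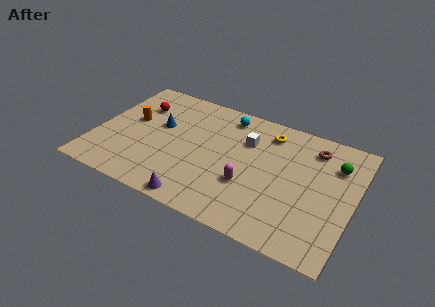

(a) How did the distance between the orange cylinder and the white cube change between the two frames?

+1.6

They were about 4.9 units apart before and 6.5 after — 1.6 units further apart.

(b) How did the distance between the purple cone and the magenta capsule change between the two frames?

+0.9

They were about 2.5 units apart before and 3.4 after — 0.9 units further apart.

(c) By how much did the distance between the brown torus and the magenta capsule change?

-0.7

They were about 5.8 units apart before and 5.1 after — 0.7 units closer together.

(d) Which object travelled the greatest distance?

the blue cone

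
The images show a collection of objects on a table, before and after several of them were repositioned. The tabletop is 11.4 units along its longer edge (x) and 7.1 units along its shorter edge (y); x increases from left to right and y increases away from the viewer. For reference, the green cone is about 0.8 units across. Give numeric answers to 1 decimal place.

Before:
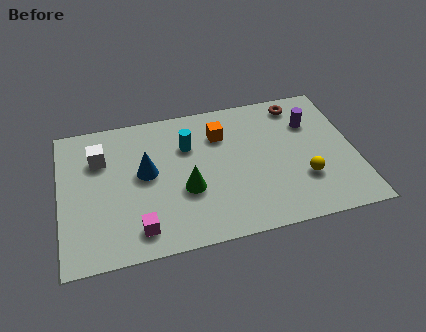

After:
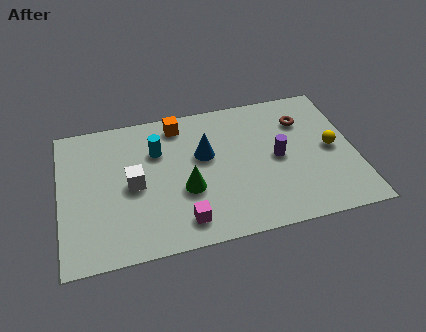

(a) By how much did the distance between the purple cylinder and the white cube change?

-2.6

They were about 8.2 units apart before and 5.6 after — 2.6 units closer together.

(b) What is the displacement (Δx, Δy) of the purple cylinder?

(-1.4, -1.5)

From the two frames, the purple cylinder sits at roughly (9.8, 5.0) before and (8.4, 3.5) after.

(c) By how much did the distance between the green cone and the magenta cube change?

-0.9

The distance was about 2.4 in the first image and 1.5 in the second, so they moved 0.9 units closer together.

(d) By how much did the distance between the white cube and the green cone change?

-1.8

They were about 3.9 units apart before and 2.1 after — 1.8 units closer together.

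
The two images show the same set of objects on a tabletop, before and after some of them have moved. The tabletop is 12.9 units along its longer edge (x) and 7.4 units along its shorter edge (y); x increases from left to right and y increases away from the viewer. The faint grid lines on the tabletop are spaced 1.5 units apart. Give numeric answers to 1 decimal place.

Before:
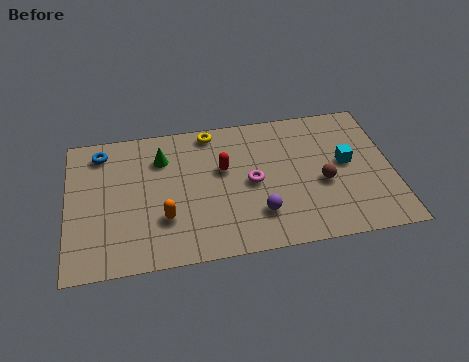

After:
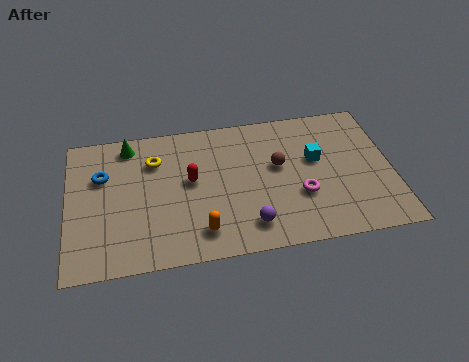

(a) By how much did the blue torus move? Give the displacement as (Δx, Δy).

(0.0, -1.3)

The blue torus started near (1.4, 6.2) and ended near (1.4, 4.9).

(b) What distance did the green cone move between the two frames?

1.6

The green cone moved from about (3.8, 5.5) to (2.5, 6.4), a distance of √(1.3² + 0.9²) ≈ 1.6.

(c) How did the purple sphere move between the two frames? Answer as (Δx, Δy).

(-0.4, -0.5)

From the two frames, the purple sphere sits at roughly (7.5, 1.9) before and (7.1, 1.4) after.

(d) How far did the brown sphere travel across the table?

2.1

The brown sphere moved from about (10.1, 3.1) to (8.4, 4.3), a distance of √(1.7² + 1.2²) ≈ 2.1.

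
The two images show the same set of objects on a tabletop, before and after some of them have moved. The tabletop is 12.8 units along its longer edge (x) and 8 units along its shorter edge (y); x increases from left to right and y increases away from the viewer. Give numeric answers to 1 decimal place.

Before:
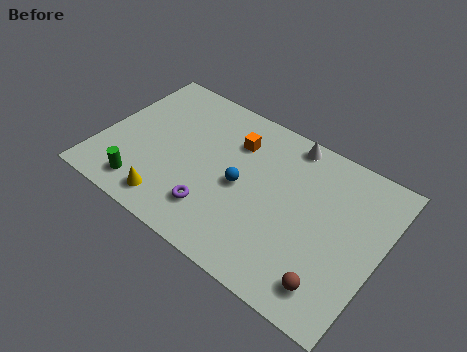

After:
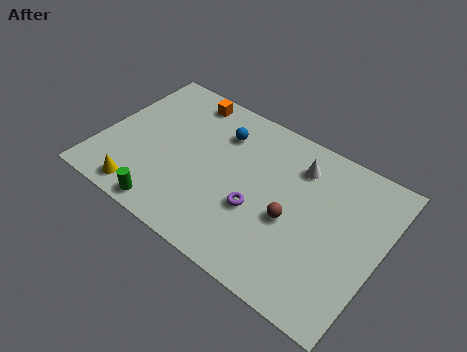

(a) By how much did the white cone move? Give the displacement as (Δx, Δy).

(0.6, -1.0)

The white cone started near (8.1, 7.2) and ended near (8.7, 6.2).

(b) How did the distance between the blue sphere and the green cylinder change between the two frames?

+0.6

The distance was about 4.8 in the first image and 5.4 in the second, so they moved 0.6 units further apart.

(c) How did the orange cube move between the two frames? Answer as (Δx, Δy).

(-2.6, 1.1)

From the two frames, the orange cube sits at roughly (5.8, 5.9) before and (3.2, 7.0) after.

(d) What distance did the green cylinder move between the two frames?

1.4

The green cylinder moved from about (2.4, 1.3) to (3.7, 0.8), a distance of √(1.3² + 0.5²) ≈ 1.4.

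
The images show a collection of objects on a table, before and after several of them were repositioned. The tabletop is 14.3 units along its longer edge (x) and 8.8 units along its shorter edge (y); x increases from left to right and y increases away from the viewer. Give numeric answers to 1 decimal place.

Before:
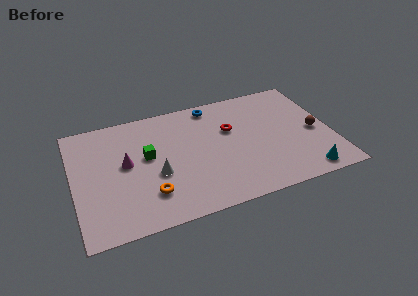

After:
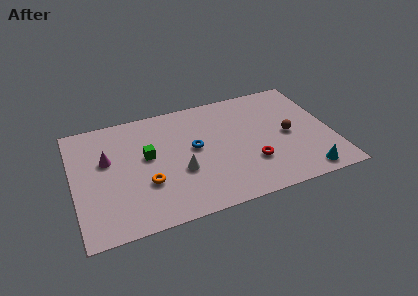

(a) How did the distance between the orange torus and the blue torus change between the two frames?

-3.6

The distance was about 6.9 in the first image and 3.3 in the second, so they moved 3.6 units closer together.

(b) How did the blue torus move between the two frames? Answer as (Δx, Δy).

(-1.3, -3.0)

From the two frames, the blue torus sits at roughly (8.0, 7.8) before and (6.7, 4.8) after.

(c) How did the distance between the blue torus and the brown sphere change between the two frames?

-1.4

Before: roughly 6.6 units apart; after: 5.2. That's 1.4 units closer together.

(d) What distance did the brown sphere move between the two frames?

1.5

The brown sphere was near (13.4, 4.0) before and (11.9, 4.2) after, so it travelled √(1.5² + 0.2²) ≈ 1.5 units.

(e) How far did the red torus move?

3.0

The red torus was near (8.8, 5.6) before and (9.7, 2.7) after, so it travelled √(0.9² + 2.9²) ≈ 3.0 units.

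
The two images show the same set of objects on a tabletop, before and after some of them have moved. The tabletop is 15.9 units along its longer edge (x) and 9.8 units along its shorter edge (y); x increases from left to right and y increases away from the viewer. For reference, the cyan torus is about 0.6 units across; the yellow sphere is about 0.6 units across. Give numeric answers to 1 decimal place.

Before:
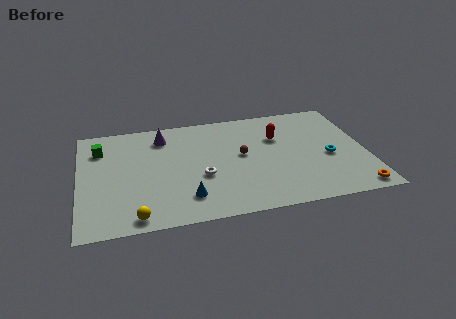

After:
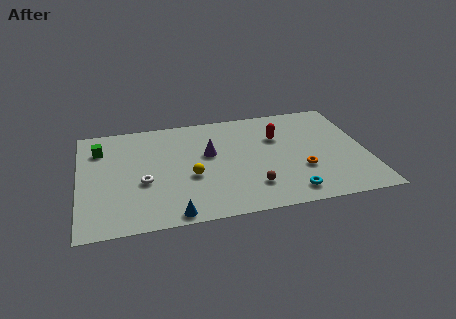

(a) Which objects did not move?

the red capsule and the green cube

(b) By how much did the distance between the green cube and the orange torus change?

-3.5

Before: roughly 15.2 units apart; after: 11.7. That's 3.5 units closer together.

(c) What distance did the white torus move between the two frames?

3.2

From (6.7, 3.8) to (3.5, 3.9), the white torus covered √(3.2² + 0.1²) ≈ 3.2 units.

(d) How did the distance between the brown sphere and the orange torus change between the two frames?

-4.4

The distance was about 7.4 in the first image and 3.0 in the second, so they moved 4.4 units closer together.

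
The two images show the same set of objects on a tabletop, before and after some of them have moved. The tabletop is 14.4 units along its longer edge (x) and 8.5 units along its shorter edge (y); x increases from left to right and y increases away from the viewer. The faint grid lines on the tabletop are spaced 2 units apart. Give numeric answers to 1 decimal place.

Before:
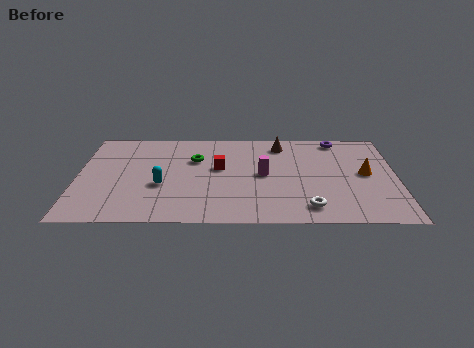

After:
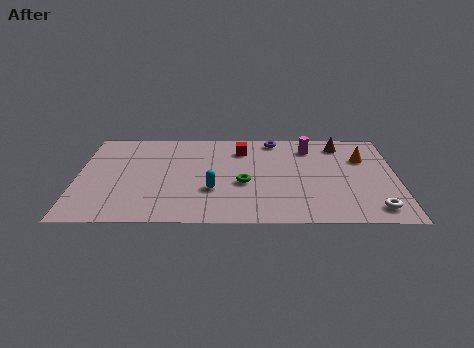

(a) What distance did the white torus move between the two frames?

2.9

The white torus was near (10.4, 1.4) before and (13.3, 1.3) after, so it travelled √(2.9² + 0.1²) ≈ 2.9 units.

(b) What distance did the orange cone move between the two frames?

1.4

The orange cone was near (13.0, 4.4) before and (12.9, 5.8) after, so it travelled √(0.1² + 1.4²) ≈ 1.4 units.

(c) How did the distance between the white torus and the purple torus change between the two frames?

+1.3

They were about 6.4 units apart before and 7.7 after — 1.3 units further apart.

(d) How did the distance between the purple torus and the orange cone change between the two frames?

+1.0

The distance was about 3.4 in the first image and 4.4 in the second, so they moved 1.0 units further apart.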